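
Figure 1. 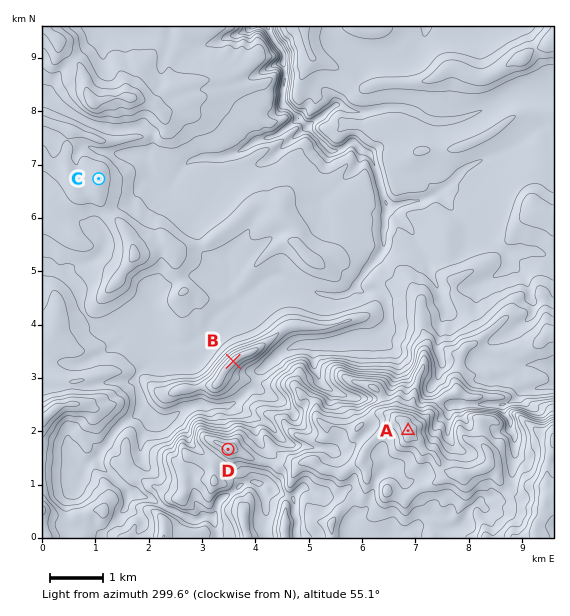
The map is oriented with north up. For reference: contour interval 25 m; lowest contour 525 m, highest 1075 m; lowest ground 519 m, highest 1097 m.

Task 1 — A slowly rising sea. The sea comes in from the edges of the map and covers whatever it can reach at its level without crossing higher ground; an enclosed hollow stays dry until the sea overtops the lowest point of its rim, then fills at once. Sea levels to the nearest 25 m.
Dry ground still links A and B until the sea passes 725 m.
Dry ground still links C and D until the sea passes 675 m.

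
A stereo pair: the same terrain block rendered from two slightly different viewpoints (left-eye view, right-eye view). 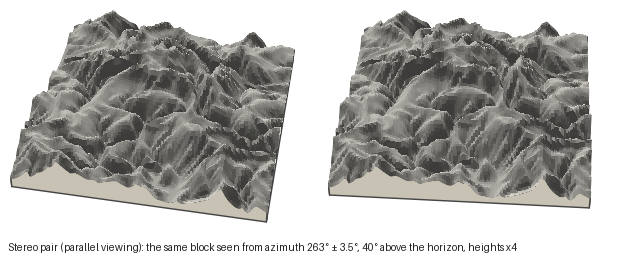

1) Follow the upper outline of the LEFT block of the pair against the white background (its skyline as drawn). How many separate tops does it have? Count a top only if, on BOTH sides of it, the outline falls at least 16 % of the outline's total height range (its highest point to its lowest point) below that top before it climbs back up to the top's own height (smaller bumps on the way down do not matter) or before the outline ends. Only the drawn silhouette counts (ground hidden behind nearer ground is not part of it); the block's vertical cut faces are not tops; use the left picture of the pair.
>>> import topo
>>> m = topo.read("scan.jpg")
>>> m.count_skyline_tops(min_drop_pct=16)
1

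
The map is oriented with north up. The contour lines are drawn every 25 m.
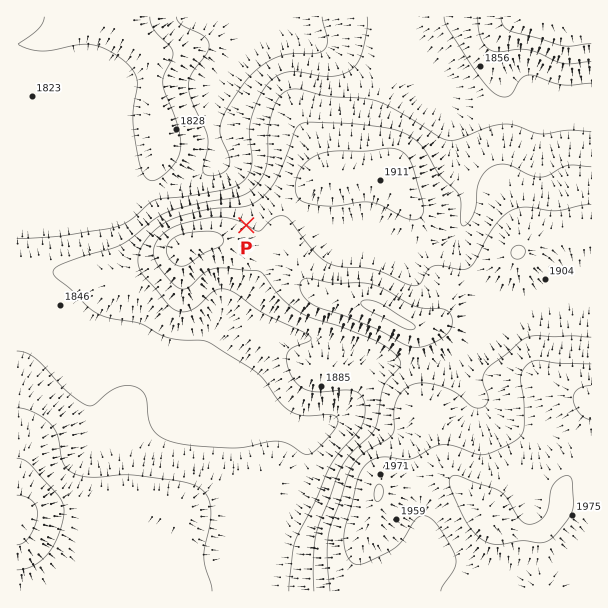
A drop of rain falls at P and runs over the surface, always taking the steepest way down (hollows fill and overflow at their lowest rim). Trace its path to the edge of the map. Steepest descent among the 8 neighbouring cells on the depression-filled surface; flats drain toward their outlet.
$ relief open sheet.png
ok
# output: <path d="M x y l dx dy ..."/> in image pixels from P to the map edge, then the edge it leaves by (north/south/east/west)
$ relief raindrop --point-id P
<path d="M246 225l2-1 0-23-3-3 0-1-24-24 0-27-8-11 0-12-1-1 0-39 34-35 2-3 0-28"/>
exit: north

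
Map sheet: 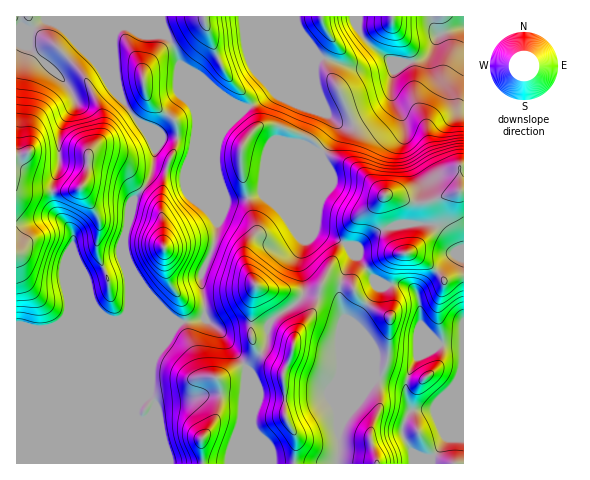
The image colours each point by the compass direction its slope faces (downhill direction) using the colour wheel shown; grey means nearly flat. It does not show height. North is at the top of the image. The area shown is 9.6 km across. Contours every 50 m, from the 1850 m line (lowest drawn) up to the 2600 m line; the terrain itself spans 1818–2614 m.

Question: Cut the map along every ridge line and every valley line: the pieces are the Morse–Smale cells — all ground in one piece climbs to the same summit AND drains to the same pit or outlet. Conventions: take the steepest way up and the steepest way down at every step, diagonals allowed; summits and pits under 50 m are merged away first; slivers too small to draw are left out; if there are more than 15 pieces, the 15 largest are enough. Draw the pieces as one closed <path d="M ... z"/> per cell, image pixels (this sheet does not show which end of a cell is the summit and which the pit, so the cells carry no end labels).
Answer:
<path d="M160 16l-144 1 1 447 122 0 1-41-4-7 0-10 14-31 6-24 23-29-6-3-18-18-21-28-11-11-35 14-2 2 1 12-14-35 0-21-16-20-5-14 0-14 7-18 1-37 6-14 8-11 2-5-11-19-36-35 1-16 17-11 27 10 43 0 5-4 8 0 22 10 13 0z"/><path d="M463 28l-24 7-8 17-6 6-21 5-5 3-6 8-3 22-8 10-32 16-9 1-7-1 3 4-1 7-16 20 2 42-5 15-2 22 18 6 15 8 9 1 18-14 14-6 16-3 26 0 13 4 12 22 8 3z"/><path d="M316 212l-16 44 0 10 4 18-1 11-6 8-25 17-5 10 0 13-3 6-17 18-2 15 0 82 91 0 3-15-1-16 4-13 3-7 31-35-18-27-18-46 0-21 5-13 8-13 0-5-6-8-32-14z"/><path d="M47 20l-17 11-1 16 36 35 11 19-2 5-8 11-6 14-1 37-7 18 0 14 5 14 16 20 0 21 14 32-1-9 2-2 27-12 8-2 7 7-6-17 0-17 8-32 19-28 4-30-7-15-13-12-17-27-5-44 0-8 3-8-42-1z"/><path d="M320 154l-29 28-38 15-15 3-11 0-8-18 0 36-2 17-5 16-10 22 3 46 18 15 23 34 18-19 3-6 0-13 5-10 25-17 6-8 1-11-4-18 0-10 22-61 0-40z"/><path d="M225 127l-31 13-11-3-21 0-14-7 7 15-1 21-6 16-16 21-8 32 0 17 8 19 15 21 26 27 7 4 25-5-3-45 10-22 5-16 2-17 0-40-3-25 3-15z"/><path d="M204 318l-25 5-25 33-5 39 7 11-10 14-8-1 2 45 105-1 0-81 2-13-24-35z"/><path d="M295 16l-134 0 0 3 3 14 7 8 8 22 23 15 29 24 12 5 6 0 10-5 14-10 25-10 17-15 4-10-21-26z"/><path d="M314 67l-16 15-25 10-14 10-13 5-25 26-4 12-1 19 4 23 7 13 11 0 15-3 38-15 33-32 10-14 3-10-11-13-7-15z"/><path d="M130 26l-11 2-6 11 5 52 17 27 17 15 10 4 21 0 11 3 31-13 21-19-15-6-29-24-19-11-4-4-8-22-5-5-14 0z"/><path d="M409 253l-23 3-20 13 9 11 8 4 24 2 9 6 4 10 1 23 17 19 25 1 1-68-8-1-11 5-14-15z"/><path d="M365 268l-12 15 3 10 11 11 23 14-2 39-9 21 26 9 4-15 8-15 21-13-17-19-1-23-4-10-9-6-24-2-8-4z"/><path d="M320 57l-5 9 0 12 4 20 7 15 7 7 8 3 13-2 28-15 8-10 4-25 9-8-20-4-16 8-16 0z"/><path d="M431 224l-26 0-16 3-14 6-18 14-9-1 19 22 19-12 23-3 22 13 14 15 11-5 7 0 1-21-8-5-12-22z"/><path d="M462 344l-23 0-22 13-11 27 0 9 6 17 25-1 12-6 15 0 0-57z"/>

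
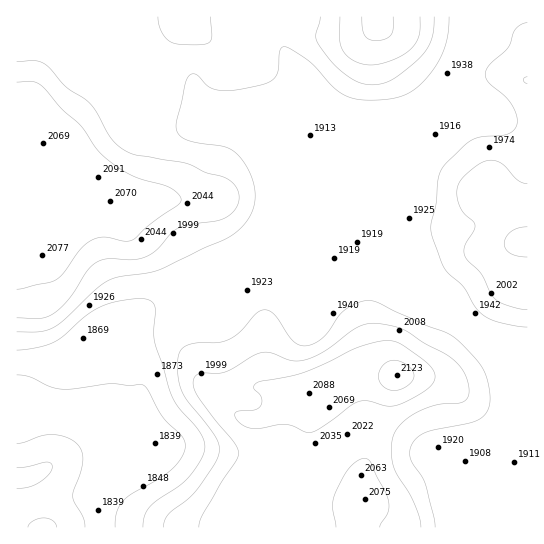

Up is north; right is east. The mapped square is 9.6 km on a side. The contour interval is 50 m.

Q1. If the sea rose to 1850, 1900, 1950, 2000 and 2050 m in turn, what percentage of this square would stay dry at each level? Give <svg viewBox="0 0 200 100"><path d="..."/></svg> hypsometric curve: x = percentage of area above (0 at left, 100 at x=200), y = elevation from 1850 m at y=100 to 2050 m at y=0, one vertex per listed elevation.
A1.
<svg viewBox="0 0 200 100"><path d="M189 100l-13-25-69-25-44-25-37-25"/></svg>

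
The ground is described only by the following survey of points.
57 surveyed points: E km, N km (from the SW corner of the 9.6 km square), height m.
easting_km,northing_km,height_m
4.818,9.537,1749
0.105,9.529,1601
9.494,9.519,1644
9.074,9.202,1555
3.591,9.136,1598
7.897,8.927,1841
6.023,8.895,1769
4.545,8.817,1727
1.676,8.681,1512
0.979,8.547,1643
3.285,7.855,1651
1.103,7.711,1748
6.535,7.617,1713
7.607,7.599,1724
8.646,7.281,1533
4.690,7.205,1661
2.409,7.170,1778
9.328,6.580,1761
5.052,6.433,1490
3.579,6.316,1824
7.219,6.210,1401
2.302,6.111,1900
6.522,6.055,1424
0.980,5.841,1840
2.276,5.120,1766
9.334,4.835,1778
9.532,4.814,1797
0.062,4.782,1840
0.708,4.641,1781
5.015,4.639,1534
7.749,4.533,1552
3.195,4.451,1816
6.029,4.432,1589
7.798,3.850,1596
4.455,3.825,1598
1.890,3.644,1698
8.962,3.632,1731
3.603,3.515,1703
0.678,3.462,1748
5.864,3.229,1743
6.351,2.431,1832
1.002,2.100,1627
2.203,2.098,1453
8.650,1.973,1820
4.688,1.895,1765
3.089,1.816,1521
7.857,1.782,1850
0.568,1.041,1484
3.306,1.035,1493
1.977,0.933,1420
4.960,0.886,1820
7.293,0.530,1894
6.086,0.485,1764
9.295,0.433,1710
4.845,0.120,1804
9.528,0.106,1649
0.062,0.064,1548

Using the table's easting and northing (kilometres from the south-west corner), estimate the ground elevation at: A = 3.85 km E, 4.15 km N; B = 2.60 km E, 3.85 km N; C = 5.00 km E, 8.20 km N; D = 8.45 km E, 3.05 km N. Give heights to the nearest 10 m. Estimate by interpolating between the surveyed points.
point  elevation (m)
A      1670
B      1790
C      1730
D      1750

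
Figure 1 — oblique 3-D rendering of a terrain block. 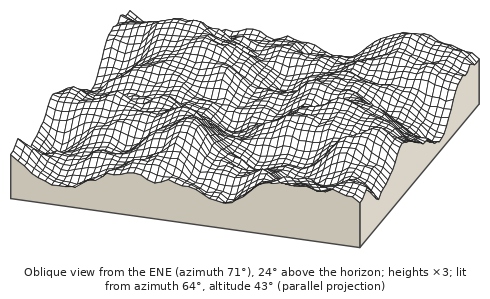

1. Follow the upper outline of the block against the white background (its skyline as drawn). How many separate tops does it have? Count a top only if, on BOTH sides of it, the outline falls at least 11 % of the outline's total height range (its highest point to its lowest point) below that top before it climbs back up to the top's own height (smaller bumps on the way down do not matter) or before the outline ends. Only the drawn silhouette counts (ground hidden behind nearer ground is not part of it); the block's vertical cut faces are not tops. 2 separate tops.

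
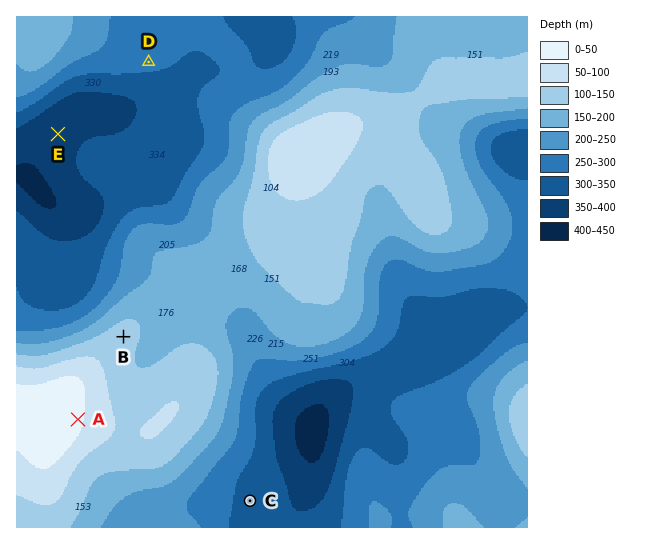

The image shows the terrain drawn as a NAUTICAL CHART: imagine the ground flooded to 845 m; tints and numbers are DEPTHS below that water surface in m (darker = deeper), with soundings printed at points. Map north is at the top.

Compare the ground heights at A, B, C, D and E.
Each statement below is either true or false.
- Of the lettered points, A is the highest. true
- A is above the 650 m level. true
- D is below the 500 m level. false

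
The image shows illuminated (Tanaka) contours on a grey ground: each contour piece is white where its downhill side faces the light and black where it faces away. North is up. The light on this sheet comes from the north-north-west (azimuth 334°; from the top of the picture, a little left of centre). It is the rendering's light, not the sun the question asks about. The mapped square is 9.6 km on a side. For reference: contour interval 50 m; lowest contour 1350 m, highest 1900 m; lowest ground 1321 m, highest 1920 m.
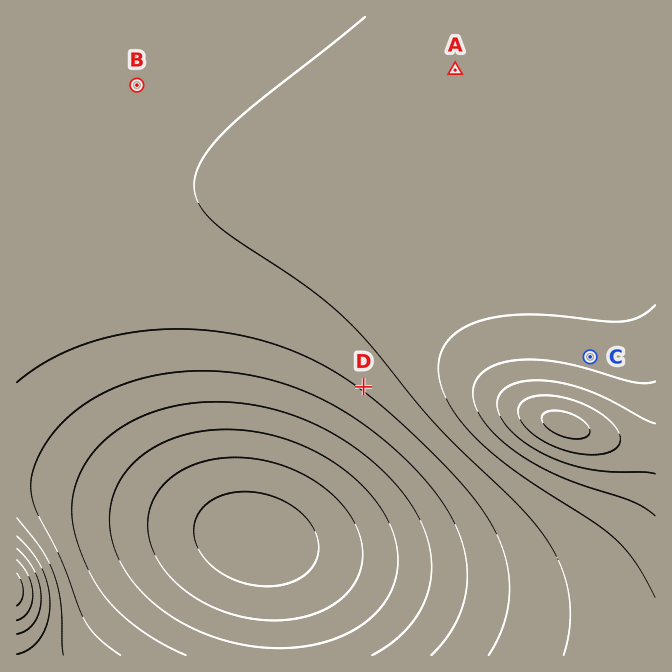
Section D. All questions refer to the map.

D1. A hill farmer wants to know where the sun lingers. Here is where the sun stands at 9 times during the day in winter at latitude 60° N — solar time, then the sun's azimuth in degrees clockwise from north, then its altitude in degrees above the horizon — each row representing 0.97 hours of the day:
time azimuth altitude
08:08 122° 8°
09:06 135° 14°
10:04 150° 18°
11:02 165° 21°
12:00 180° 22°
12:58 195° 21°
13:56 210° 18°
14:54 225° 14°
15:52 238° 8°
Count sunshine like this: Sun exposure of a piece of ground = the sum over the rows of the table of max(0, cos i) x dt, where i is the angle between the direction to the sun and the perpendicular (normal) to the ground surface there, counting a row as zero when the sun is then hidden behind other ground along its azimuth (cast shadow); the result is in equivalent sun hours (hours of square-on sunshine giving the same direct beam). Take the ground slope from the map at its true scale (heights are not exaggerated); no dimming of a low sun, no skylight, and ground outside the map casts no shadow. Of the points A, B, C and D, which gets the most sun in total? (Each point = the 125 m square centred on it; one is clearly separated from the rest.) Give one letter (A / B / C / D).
D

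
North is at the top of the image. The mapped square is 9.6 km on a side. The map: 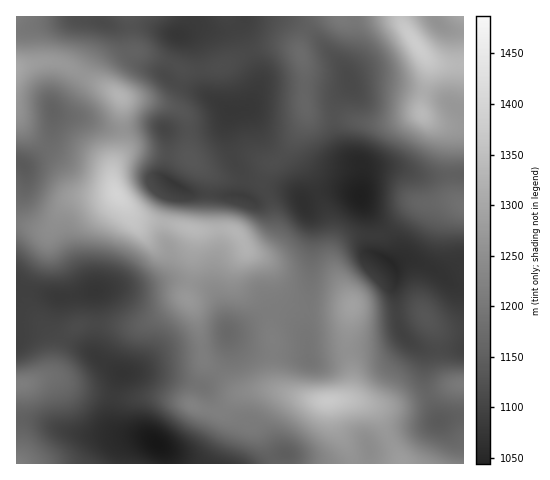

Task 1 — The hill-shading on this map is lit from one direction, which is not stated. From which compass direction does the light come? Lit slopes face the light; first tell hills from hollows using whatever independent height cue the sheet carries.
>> SW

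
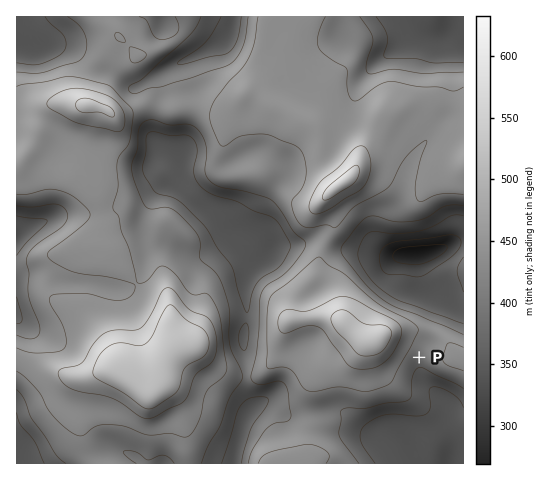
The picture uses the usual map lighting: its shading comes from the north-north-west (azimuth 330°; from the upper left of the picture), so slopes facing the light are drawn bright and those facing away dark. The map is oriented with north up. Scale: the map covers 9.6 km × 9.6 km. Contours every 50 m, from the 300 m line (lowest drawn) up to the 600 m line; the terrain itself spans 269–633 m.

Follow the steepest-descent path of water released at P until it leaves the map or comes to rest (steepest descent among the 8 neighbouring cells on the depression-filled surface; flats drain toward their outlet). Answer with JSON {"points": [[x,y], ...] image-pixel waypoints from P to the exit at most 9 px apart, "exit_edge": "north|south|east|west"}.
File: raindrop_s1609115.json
{"points": [[419, 357], [419, 367], [421, 376], [430, 385], [439, 395], [446, 404], [448, 413], [448, 423], [448, 432], [448, 441], [448, 451], [448, 460], [448, 463]], "exit_edge": "south"}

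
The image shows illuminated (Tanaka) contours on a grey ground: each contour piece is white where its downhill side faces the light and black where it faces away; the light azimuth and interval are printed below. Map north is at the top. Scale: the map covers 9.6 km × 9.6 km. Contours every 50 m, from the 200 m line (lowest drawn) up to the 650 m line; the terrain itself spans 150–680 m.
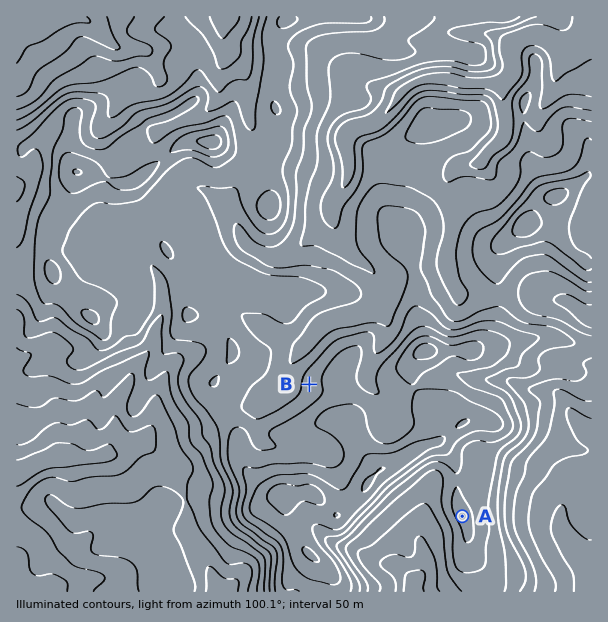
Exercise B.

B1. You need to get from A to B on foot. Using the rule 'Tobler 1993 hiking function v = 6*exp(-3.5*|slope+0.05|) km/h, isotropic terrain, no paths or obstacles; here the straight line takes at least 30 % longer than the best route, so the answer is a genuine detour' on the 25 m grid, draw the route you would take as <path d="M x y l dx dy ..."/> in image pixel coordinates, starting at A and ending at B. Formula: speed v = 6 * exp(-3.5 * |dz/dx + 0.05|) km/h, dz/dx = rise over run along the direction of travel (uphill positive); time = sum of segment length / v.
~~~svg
<path d="M462 516l-4-9 0-7-2-3 0-27-7-15 0-11-3-6-3-3-45-22-2 0-3-2-3 0-42-21-27 0-12-6"/>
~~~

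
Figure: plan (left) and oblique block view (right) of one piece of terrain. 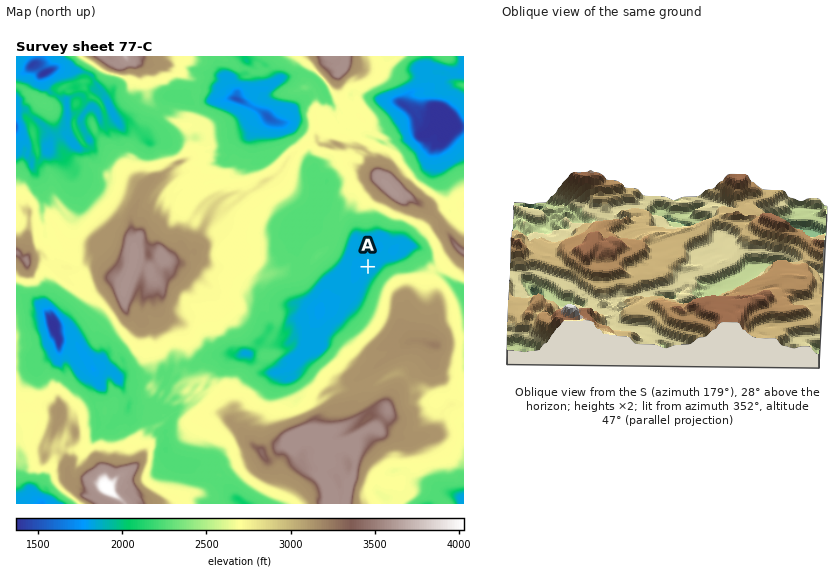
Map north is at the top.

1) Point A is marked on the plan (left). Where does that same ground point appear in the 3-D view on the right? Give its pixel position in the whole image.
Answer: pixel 756 275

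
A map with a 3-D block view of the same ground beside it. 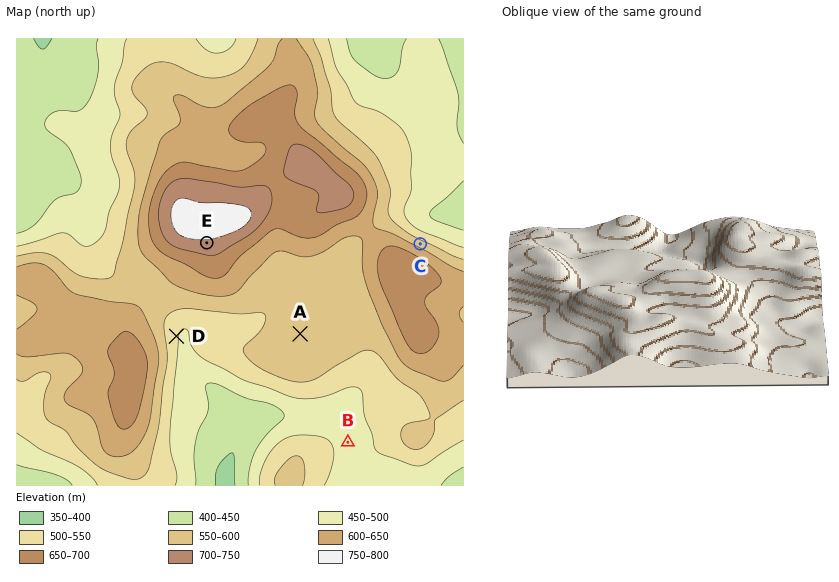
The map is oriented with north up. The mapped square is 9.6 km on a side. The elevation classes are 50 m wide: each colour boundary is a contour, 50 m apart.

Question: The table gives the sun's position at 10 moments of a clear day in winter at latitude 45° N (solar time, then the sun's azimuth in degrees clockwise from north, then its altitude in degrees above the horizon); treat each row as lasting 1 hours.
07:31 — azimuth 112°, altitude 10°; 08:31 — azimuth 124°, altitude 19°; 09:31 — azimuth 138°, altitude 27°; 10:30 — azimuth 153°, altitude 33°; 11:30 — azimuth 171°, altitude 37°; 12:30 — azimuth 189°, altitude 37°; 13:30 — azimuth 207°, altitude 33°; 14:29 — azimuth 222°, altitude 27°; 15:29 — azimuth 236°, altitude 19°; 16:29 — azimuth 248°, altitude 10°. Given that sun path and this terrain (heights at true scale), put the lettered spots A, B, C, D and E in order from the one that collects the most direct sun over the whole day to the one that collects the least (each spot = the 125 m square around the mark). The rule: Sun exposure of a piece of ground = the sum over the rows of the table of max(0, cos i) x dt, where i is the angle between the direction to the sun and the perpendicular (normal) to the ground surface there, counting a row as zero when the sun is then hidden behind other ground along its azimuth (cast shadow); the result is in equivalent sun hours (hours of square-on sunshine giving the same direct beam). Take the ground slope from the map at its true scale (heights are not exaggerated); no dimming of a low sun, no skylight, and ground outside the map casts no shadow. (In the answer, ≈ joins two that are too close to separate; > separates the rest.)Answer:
E > D ≈ B ≈ A > C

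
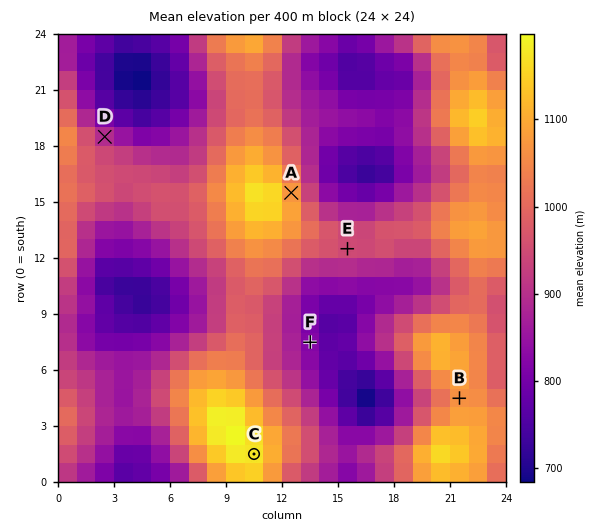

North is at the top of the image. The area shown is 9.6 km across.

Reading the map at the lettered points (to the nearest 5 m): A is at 1080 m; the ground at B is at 1065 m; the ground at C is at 1180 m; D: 895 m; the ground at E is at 950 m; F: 820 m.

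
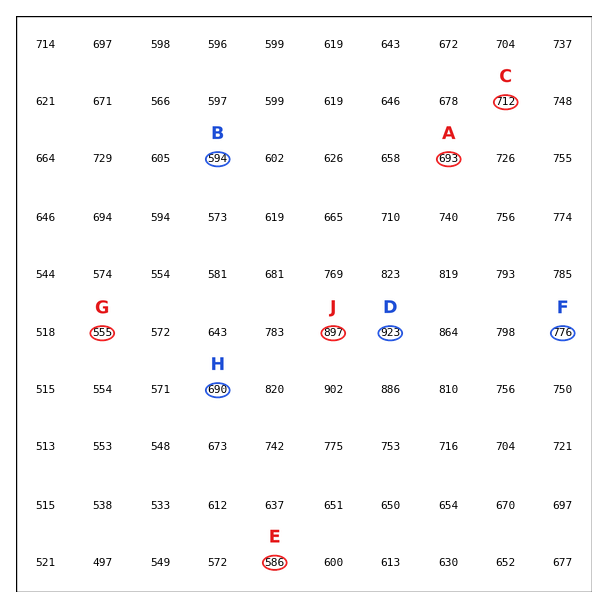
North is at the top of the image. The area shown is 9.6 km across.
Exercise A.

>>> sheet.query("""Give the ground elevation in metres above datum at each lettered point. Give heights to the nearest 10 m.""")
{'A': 690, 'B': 590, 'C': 710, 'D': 920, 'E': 590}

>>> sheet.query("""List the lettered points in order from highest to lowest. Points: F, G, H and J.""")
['J', 'F', 'H', 'G']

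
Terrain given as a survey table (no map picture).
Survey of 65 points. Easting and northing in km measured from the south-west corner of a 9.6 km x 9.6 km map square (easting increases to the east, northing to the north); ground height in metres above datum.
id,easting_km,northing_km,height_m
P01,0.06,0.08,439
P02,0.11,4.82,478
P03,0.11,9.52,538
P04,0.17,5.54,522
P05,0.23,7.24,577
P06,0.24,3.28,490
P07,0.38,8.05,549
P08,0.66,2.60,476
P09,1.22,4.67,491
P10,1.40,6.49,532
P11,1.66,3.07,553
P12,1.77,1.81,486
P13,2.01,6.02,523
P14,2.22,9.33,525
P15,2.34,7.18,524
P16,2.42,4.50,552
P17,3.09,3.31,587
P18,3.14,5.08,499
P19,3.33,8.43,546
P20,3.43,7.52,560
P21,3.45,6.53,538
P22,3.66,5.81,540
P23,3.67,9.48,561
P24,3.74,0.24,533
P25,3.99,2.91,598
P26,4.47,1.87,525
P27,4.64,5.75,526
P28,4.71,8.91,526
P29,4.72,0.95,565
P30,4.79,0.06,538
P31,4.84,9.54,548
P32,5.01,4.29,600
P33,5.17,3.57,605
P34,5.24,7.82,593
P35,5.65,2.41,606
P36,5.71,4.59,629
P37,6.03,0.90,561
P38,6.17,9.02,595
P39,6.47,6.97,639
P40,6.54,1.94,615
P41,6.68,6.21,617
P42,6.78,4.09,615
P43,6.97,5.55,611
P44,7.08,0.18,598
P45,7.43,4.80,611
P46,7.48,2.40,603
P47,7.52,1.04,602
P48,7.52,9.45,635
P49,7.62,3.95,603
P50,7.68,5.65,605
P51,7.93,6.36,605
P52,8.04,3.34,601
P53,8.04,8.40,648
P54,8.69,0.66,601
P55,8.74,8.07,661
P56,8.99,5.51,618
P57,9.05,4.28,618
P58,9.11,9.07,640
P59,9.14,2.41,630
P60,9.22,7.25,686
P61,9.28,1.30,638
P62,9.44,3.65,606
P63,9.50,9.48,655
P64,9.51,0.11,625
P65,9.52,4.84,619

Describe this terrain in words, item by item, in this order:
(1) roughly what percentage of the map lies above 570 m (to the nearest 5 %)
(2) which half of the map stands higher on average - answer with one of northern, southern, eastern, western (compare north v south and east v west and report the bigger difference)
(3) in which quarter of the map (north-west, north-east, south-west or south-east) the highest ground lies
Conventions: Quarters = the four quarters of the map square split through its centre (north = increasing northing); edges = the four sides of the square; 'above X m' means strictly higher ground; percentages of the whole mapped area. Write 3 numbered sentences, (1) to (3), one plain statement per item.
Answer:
(1) About 50 % of the map lies above 570 m.
(2) The eastern half stands higher on average than the western half.
(3) Look to the north-east quarter for the highest ground.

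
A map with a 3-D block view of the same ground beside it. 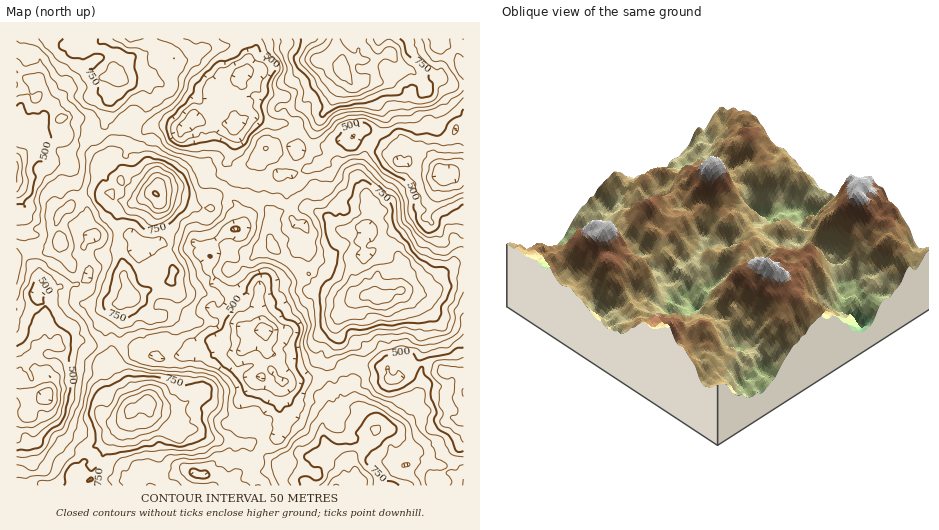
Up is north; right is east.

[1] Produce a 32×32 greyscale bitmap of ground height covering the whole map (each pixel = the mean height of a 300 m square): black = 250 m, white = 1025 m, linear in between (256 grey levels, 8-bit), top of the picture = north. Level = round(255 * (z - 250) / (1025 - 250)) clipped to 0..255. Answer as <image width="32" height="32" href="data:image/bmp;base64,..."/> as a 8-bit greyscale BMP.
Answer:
<image width="32" height="32" href="data:image/bmp;base64,Qk02CAAAAAAAADYEAAAoAAAAIAAAACAAAAABAAgAAAAAAAAEAAATCwAAEwsAAAABAAAAAAAAAAAAAAEBAQACAgIAAwMDAAQEBAAFBQUABgYGAAcHBwAICAgACQkJAAoKCgALCwsADAwMAA0NDQAODg4ADw8PABAQEAAREREAEhISABMTEwAUFBQAFRUVABYWFgAXFxcAGBgYABkZGQAaGhoAGxsbABwcHAAdHR0AHh4eAB8fHwAgICAAISEhACIiIgAjIyMAJCQkACUlJQAmJiYAJycnACgoKAApKSkAKioqACsrKwAsLCwALS0tAC4uLgAvLy8AMDAwADExMQAyMjIAMzMzADQ0NAA1NTUANjY2ADc3NwA4ODgAOTk5ADo6OgA7OzsAPDw8AD09PQA+Pj4APz8/AEBAQABBQUEAQkJCAENDQwBEREQARUVFAEZGRgBHR0cASEhIAElJSQBKSkoAS0tLAExMTABNTU0ATk5OAE9PTwBQUFAAUVFRAFJSUgBTU1MAVFRUAFVVVQBWVlYAV1dXAFhYWABZWVkAWlpaAFtbWwBcXFwAXV1dAF5eXgBfX18AYGBgAGFhYQBiYmIAY2NjAGRkZABlZWUAZmZmAGdnZwBoaGgAaWlpAGpqagBra2sAbGxsAG1tbQBubm4Ab29vAHBwcABxcXEAcnJyAHNzcwB0dHQAdXV1AHZ2dgB3d3cAeHh4AHl5eQB6enoAe3t7AHx8fAB9fX0Afn5+AH9/fwCAgIAAgYGBAIKCggCDg4MAhISEAIWFhQCGhoYAh4eHAIiIiACJiYkAioqKAIuLiwCMjIwAjY2NAI6OjgCPj48AkJCQAJGRkQCSkpIAk5OTAJSUlACVlZUAlpaWAJeXlwCYmJgAmZmZAJqamgCbm5sAnJycAJ2dnQCenp4An5+fAKCgoAChoaEAoqKiAKOjowCkpKQApaWlAKampgCnp6cAqKioAKmpqQCqqqoAq6urAKysrACtra0Arq6uAK+vrwCwsLAAsbGxALKysgCzs7MAtLS0ALW1tQC2trYAt7e3ALi4uAC5ubkAurq6ALu7uwC8vLwAvb29AL6+vgC/v78AwMDAAMHBwQDCwsIAw8PDAMTExADFxcUAxsbGAMfHxwDIyMgAycnJAMrKygDLy8sAzMzMAM3NzQDOzs4Az8/PANDQ0ADR0dEA0tLSANPT0wDU1NQA1dXVANbW1gDX19cA2NjYANnZ2QDa2toA29vbANzc3ADd3d0A3t7eAN/f3wDg4OAA4eHhAOLi4gDj4+MA5OTkAOXl5QDm5uYA5+fnAOjo6ADp6ekA6urqAOvr6wDs7OwA7e3tAO7u7gDv7+8A8PDwAPHx8QDy8vIA8/PzAPT09AD19fUA9vb2APf39wD4+PgA+fn5APr6+gD7+/sA/Pz8AP39/QD+/v4A////AIWKkqOsppiFfX55b11ZXVtmbYGUpafCy820oZWKcHB6cXGCmKWjnYyBfn1rYF5jZmdxh5Cdp7PBuqCRhoV5c3FVW3WGmaGqqJ+WkpGQhnZycW90hpyprrKupJaPinppV0JGYnmMoLvIx7u0vLGiiHhybl5qhJmfnKaxppiBbV1GJyxAYoenxNve28i8tp96bWxrX1pvjIyUorCqk3ZeQjIdGyFOfKy62unq1L2woIlqZmFVVWV9h4+Zmol1bmFAMBsSEUJwnqzC1eHJtLCrkGhSS0JGXnWAg4Z0YGNpWDwrKichQmqMmqixtq2hnZ2CX0A0MzdTaHJ1dF5ERVZSOC00MDJIaYOOjod7dnR0bFxJQTg1Q15zdmxuWkZGTkgyM0Q8QkljdomAbmVlY11ZTDsxMTRFaIOJgnptW1RZXlZMVUNASV9ygH91b2tuY1VLPSsjLkNtlaWhjYJ5dX+CeWZeTE1XZYGNmJCOiYB5als8LCIyR2eZvLu0q6Whn5+ae2RTVGZ5jqOwqZuVinxnX0w/Oktfe5vCz9HO0ca+tKGBZk5abH6Kp7q7o5aYiXBkWEo/VW2Nn73U4+3s4M/Bro5yU15rdXyctK2goaCEbGNnV0Rbc5CcrsTV39zdzb6wlXxkcIB9d5GtoZmdoH1ia3ZvY2uDj5Oft8DKzNDCrqWYgHiHjnx/j5+PkZiOa1hhcX2Hj4h9h56ztLa8xqePho50eI6WeXKGmIqQlIxpYmJkbYqVgniHp7OztLiuiG9seGZyjYt5eI6Zm62nl358a1hfgY15coqttrOys5RoSl1nWWuNlYaIoa27ytKulpKFbGt9iXyClaOmtLmxg1NBTFdLaYSMj5uxt8/o7MKgj4l3eXt6doCDj6GzuqJ7TzUvPTZbd32Bm6y0wOToxZqBfXJvbGlpcXh6kaiffmREIxIZNVRgbHaXoqyuxsqri3tuZ25xZWJkZGqDk3pVPjkeBQ44Tllpd5OfmZmil4J0cGdfbn56ZmJjYGVsXT4xNS0mJkhJVV5ygYuMiIJxTk1UVEdYeXllZGtaTFBYRzw/QUNCSUVUXG9+g316cF01MDs7LT1dY2hyhW1SS1lfU1hZVEROT1djboGOg356ZkovNjwxNU1ocIGclXt0f4B2cWdjVFphXmuGmqieioyEbEo/PTk9Tmp2kaC3t6+lmZaXlXxpZ11peImgsLOimJODW0E5NTRDaICWsczb28m4q6apk4NnZHeIl6i5uaebkIhuVT4yLDxaiqbH3+vZ0Ly4sqKUd3Z1iZ2loa2wpJONjn5vWU08SWWTvNvi5tjPxrqiiX5ygYicp66rpJiNjIiBd3VpXlZbd4+sw9jV0L6+rZR4b3s="/>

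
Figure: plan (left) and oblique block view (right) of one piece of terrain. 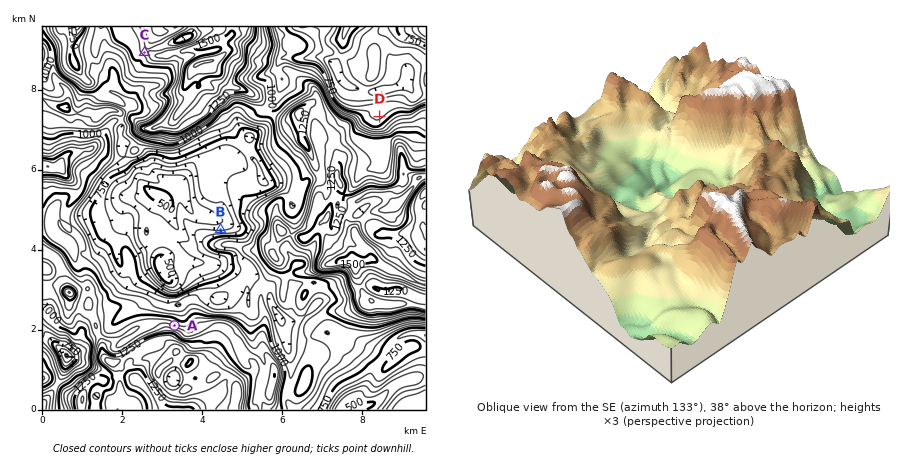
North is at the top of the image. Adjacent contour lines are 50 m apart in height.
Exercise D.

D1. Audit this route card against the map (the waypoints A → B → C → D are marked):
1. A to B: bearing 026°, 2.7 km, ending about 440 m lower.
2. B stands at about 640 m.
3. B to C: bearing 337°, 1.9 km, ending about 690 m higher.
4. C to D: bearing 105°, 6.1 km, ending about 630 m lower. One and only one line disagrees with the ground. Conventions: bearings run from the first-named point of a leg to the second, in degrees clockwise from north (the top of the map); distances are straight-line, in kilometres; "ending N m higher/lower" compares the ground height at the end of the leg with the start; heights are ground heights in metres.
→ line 3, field distance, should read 4.8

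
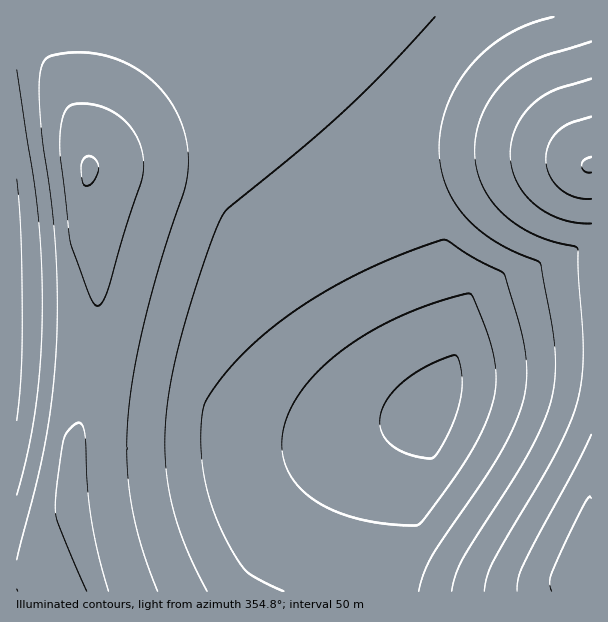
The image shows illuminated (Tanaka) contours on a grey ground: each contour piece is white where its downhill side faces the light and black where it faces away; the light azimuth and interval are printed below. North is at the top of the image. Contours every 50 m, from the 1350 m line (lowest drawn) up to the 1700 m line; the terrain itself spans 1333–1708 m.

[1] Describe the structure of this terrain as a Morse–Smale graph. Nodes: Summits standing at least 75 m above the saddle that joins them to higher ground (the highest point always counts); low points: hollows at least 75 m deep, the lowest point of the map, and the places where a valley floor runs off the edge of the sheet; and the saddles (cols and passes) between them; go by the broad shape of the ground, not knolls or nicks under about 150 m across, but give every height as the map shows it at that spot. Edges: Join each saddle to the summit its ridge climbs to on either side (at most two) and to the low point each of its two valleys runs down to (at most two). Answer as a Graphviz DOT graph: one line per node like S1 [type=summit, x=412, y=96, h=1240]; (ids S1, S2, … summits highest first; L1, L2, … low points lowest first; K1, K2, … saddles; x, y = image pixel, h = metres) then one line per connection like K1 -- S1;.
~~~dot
graph terrain {
  S1 [type=summit, x=590, y=167, h=1708];
  S2 [type=summit, x=572, y=576, h=1680];
  S3 [type=summit, x=87, y=168, h=1658];
  L1 [type=low, x=443, y=407, h=1333];
  L2 [type=low, x=17, y=347, h=1440];
  K1 [type=saddle, x=591, y=345, h=1564];
  K2 [type=saddle, x=39, y=32, h=1528];
  K3 [type=saddle, x=464, y=56, h=1495];
  K1 -- S1;
  K1 -- S2;
  K1 -- L1;
  K2 -- S3;
  K2 -- L1;
  K2 -- L2;
  K3 -- S1;
  K3 -- S3;
  K3 -- L1;
}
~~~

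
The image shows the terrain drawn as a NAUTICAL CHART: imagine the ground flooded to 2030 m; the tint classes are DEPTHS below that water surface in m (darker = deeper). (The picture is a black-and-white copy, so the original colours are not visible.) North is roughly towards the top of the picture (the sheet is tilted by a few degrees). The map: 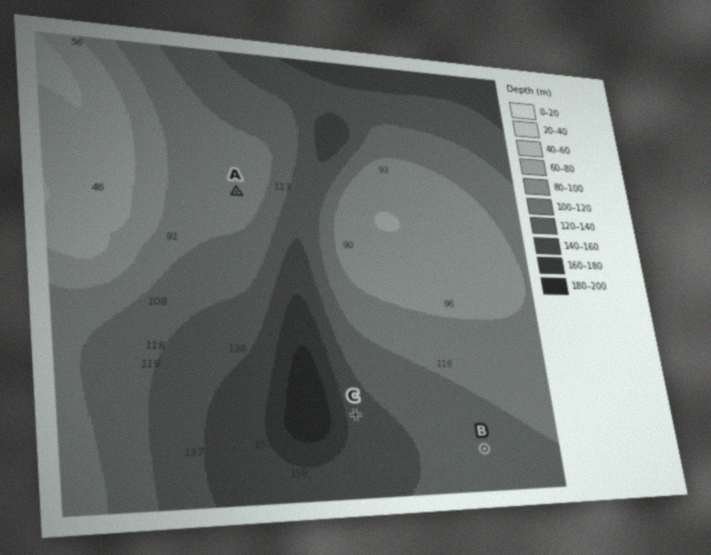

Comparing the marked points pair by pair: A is above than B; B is above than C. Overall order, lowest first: C B A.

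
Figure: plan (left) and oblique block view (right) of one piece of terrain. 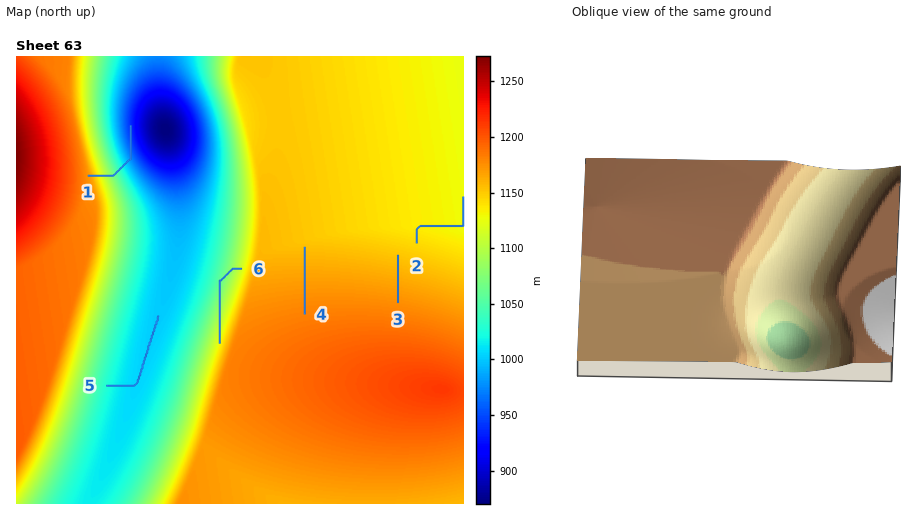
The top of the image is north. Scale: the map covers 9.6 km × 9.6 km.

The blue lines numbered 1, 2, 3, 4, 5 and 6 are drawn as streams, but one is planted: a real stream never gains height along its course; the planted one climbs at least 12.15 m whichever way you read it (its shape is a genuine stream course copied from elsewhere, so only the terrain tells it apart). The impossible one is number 6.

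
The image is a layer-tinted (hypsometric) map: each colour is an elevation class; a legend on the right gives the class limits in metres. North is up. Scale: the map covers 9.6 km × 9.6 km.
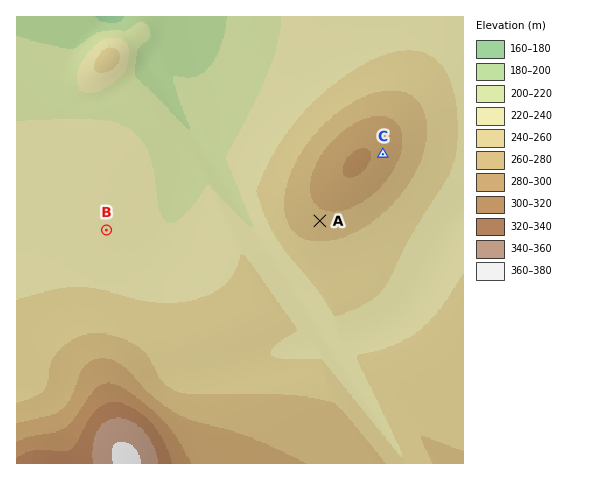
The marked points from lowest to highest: B A C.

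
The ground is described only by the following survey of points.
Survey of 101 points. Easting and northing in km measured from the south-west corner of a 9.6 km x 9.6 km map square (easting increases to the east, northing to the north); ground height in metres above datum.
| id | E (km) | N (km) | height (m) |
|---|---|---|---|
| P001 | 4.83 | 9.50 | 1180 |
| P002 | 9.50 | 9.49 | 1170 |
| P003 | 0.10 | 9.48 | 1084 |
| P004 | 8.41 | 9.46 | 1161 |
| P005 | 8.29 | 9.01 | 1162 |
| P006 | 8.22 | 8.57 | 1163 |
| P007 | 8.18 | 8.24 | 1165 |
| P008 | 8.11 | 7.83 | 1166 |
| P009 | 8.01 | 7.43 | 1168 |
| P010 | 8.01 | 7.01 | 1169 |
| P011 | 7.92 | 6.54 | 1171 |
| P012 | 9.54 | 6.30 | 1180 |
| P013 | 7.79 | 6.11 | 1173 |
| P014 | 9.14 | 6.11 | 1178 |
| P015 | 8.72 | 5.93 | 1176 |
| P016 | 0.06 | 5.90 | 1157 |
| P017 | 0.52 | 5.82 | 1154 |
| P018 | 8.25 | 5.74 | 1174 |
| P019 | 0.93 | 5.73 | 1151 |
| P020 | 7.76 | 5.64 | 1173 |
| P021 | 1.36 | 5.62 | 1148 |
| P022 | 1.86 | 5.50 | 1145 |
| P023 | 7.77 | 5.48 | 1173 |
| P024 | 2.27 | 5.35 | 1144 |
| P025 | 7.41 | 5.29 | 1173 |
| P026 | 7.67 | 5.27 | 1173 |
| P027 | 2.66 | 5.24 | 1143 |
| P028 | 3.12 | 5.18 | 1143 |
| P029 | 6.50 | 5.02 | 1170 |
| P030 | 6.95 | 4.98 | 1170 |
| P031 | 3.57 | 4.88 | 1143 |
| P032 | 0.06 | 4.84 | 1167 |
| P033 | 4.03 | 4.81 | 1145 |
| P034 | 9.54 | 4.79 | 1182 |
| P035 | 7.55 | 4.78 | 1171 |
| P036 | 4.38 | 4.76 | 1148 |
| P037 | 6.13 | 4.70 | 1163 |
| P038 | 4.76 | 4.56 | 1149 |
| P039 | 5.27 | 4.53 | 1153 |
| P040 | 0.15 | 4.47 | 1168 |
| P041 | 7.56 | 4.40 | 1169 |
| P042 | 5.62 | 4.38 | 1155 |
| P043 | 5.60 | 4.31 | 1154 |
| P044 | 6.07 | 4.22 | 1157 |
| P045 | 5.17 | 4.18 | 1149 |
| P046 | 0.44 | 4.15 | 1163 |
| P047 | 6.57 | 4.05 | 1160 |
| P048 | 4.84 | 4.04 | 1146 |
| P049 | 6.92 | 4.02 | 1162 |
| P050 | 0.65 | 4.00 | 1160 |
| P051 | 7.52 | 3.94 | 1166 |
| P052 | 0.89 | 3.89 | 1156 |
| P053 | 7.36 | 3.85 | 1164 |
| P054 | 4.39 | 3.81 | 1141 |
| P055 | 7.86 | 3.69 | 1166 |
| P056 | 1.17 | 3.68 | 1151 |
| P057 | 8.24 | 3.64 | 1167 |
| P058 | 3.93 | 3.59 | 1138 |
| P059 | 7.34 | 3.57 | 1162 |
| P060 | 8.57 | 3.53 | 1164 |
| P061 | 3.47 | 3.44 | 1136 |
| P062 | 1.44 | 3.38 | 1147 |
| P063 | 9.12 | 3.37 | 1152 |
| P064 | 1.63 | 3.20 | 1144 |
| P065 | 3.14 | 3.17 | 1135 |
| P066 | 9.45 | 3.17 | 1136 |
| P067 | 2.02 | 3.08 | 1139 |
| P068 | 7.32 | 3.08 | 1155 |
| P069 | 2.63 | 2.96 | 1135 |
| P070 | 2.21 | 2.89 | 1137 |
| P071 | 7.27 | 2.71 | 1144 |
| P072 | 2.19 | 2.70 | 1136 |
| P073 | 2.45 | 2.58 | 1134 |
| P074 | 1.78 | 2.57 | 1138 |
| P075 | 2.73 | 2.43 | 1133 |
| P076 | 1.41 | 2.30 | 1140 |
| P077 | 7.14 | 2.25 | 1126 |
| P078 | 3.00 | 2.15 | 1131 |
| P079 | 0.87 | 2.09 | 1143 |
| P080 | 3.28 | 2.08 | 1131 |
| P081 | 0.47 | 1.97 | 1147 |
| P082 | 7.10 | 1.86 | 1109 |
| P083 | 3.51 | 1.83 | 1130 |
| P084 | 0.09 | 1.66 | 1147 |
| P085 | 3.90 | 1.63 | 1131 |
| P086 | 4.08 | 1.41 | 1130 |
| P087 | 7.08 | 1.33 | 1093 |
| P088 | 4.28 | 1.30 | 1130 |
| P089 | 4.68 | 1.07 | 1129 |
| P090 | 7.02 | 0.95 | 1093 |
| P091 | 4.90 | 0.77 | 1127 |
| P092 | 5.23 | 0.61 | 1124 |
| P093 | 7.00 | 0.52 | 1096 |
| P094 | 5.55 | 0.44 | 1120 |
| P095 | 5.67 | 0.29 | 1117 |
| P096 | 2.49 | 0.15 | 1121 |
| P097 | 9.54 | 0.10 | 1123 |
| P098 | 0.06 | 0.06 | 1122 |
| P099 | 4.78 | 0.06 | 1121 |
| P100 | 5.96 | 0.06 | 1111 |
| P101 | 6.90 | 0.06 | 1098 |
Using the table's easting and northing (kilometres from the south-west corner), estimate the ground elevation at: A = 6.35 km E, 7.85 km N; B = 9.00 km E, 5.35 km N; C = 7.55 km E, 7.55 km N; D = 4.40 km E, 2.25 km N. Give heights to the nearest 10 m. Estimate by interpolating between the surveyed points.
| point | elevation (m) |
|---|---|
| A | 1170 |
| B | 1180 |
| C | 1170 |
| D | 1130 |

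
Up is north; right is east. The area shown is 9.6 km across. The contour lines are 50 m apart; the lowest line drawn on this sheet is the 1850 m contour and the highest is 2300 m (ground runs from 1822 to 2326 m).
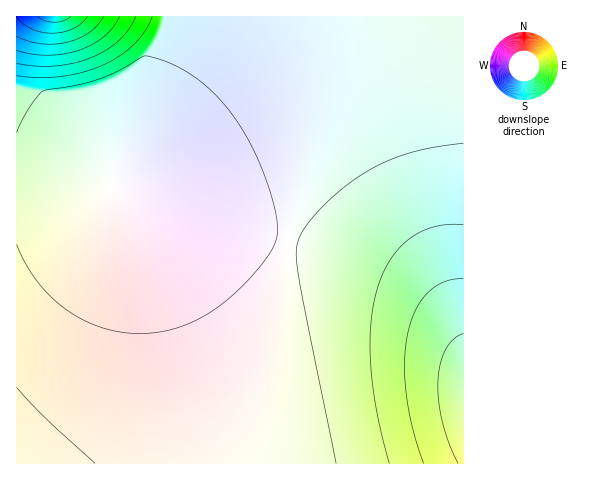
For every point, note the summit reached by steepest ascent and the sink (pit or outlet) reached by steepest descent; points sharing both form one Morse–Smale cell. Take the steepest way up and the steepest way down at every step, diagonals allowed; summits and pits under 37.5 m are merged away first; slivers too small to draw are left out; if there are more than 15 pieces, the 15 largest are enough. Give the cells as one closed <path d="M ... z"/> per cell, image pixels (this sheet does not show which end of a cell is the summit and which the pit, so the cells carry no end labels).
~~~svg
<path d="M113 184l-97 4 1 276 187 0 24-29 21-42 18-60 20-92-108-28-53-20z"/><path d="M337 16l-320 0-1 171 39 1 58-4 13 9 53 20 108 28 44-161 6-33z"/><path d="M291 241l-4 1-20 91-18 60-21 42-23 28 258 1 1-117-14-24-19-21-31-22-37-18z"/><path d="M463 16l-125 1-1 30-6 33-43 156 0 5 75 21 43 21 32 26 12 14 13 23z"/>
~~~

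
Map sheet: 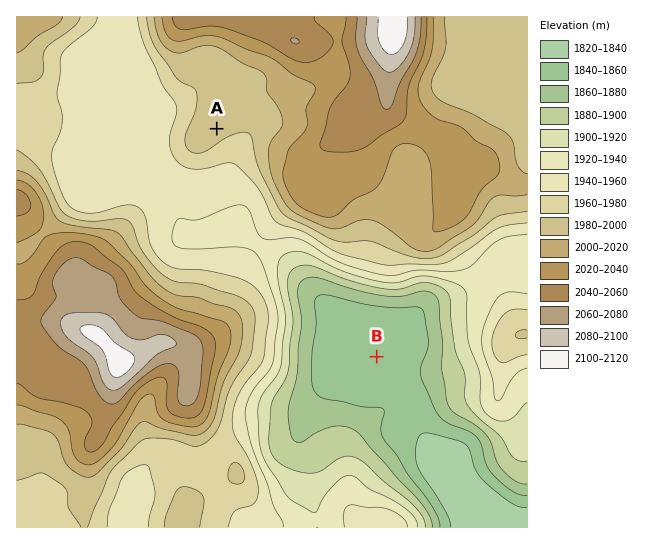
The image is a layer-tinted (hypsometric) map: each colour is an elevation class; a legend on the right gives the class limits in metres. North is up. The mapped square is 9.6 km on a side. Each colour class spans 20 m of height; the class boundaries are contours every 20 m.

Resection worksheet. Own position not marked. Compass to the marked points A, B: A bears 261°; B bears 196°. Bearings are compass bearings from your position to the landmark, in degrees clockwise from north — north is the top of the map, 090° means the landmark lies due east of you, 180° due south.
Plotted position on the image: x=453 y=91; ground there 1990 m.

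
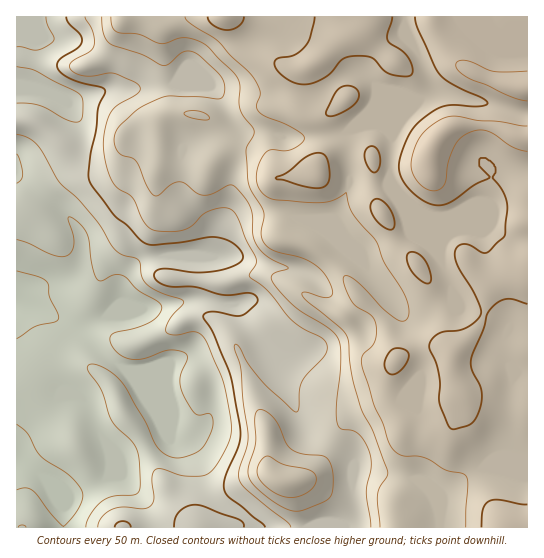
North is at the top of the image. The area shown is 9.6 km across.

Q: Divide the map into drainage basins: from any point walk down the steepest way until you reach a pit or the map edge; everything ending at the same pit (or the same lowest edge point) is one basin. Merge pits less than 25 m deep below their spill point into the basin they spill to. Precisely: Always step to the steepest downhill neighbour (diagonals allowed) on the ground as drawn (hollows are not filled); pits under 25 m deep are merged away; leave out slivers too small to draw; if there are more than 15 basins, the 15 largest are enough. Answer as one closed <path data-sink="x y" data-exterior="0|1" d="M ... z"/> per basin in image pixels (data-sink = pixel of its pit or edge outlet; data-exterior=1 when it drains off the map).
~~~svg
<path data-sink="17 303" data-exterior="1" d="M527 16l-345 0-15 7-4 7 1 35 5 26 0 15 3 7-15 7-15 3-15 8-4 6 0 8-3 5-5 3-13 4-19-1-10-5-34-26-14-5-9 1 0 258 23 2 12 18 14 16 6 10 5 21 25 35 21 47 406-1z"/><path data-sink="17 91" data-exterior="1" d="M181 16l-164 0-1 103 14 2 9 4 34 26 10 5 19 1 13-4 5-3 3-5 0-8 4-6 15-8 15-3 15-7-3-7 0-15-5-26-1-35 4-7z"/><path data-sink="17 462" data-exterior="1" d="M31 380l-15 1 0 146 105 1-20-47-26-38-7-24-21-25-6-11z"/>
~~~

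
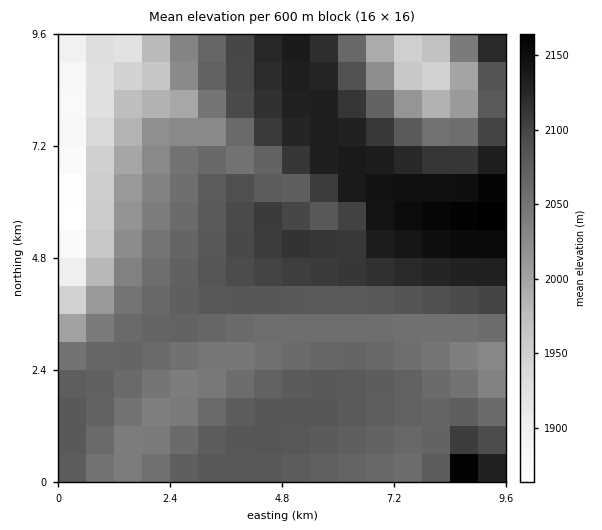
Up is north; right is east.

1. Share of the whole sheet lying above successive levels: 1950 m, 93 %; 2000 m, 87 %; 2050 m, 71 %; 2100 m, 23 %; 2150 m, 3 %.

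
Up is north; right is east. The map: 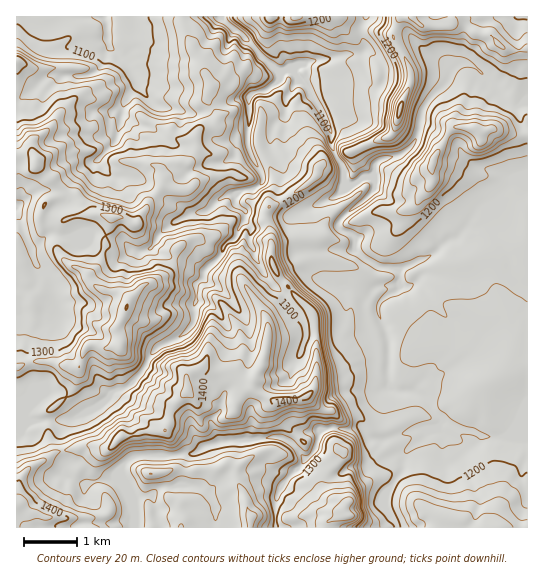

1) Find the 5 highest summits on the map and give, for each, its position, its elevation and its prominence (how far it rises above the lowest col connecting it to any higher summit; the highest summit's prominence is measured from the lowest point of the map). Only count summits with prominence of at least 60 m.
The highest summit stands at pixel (187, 391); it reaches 1427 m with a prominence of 87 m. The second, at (126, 307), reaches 1401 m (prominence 114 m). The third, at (347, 515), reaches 1392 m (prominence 93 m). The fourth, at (401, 107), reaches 1308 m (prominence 136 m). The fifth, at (474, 129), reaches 1297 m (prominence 110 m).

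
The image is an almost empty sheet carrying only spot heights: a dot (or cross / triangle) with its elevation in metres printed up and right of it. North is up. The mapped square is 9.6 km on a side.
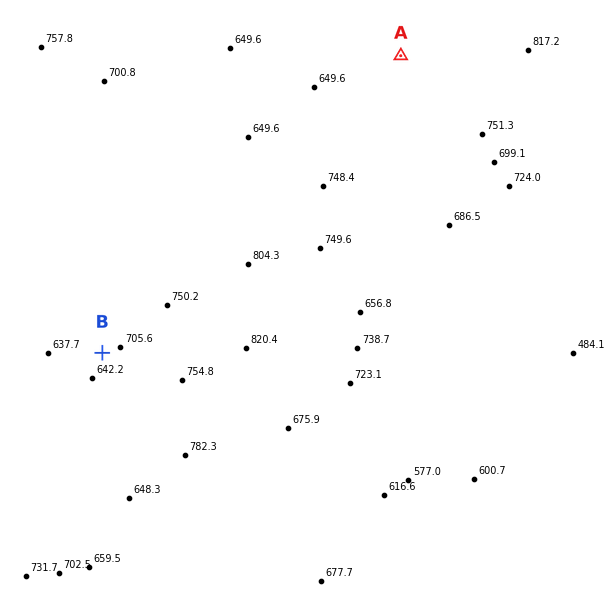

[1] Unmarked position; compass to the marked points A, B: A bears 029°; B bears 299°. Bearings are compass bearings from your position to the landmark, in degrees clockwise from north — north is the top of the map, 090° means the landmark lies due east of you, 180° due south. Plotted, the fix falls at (205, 410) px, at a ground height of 745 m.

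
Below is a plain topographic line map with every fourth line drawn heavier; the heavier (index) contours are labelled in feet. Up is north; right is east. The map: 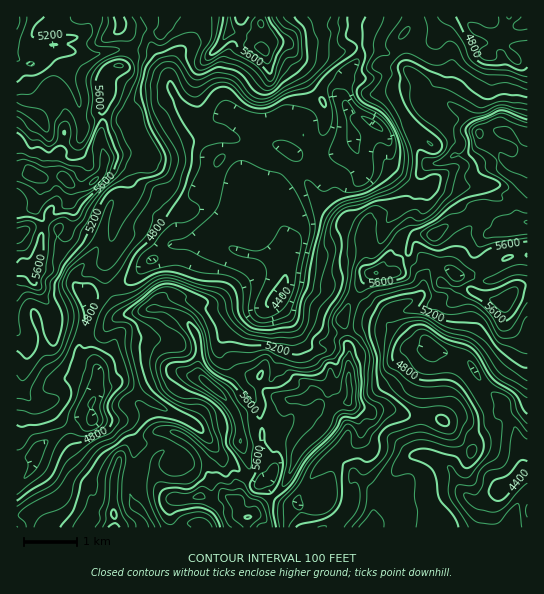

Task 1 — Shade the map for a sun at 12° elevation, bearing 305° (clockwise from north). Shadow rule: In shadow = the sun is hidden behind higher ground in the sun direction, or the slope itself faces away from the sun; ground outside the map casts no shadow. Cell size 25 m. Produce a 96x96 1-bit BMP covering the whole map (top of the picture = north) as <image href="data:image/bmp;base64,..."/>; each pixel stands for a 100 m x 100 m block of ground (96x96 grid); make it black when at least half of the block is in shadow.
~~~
<image width="96" height="96" href="data:image/bmp;base64,Qk2+BAAAAAAAAD4AAAAoAAAAYAAAAGAAAAABAAEAAAAAAIAEAAATCwAAEwsAAAIAAAAAAAAA////AAAAAAAAAAAAAA/4Q+AAAAAAAAADwA/w+eAAAAAAAAgD4APwfOAAAAMAABgD4AH4POAAAAEAABwB4AD8HmAAAAEAABwAAAB+DkAAAAAAABwAAAB/DEAAAAAAABwAABw/jAAAAcAAABwAAB4fzAAAA+AAABwAAA4f7wAAA/AAABwAAA4P/x4AB/AAABwAAAwP/58AB+AAAAwAAAwH/5+AB8AgAAgAAAwH/4+QA8BwAAAAABwD/4fwAYAwAAAAABgB/4PgAAAAAAAAABgA/z/gGAAAAAAAABAAf3/APAAAAAAAADAAPz8AOwAAAAAAADAAH/4ANwAAMAAAACAAH/4ABwAAfAAAAAAAH/gAAAAA/AAAAAAAAfgAAAAAfAAAAAAAAfgAAAAAPAAAAAAAAfwAAAAAHAAAAAAAAf4AAAAABAAAAAAAAf4AAAAABgAAAAAAAf4AAAAYAgAAAAEAAf8AAAAcAgAAAAEAAf8AAAAJ/gAAGAEAAf8AAAAB/gAAHAAAAX8AAAAB/AAAHAAAAX+AAAAB+AAAHgAAAX/AAAAA+AAAPAAAAHfAAAAA+AAAPAAAAHP4AAAA+AAAOAAAADH4AAAA+AAAMAAAA7D4AAEA+AAAAAAAA7j4AAcAeAAAAAAAA7z4AA8AHAAAAHgAA74AAA9gfAAAAPwAAZ+AAAfh/AAAAHwAAD/wAANH/gAAAAAAAD/4AAMP/gAAAAAAAH/4AAEP/gAAAAAAAD/4AAAP/AAAAAAAAB/wAAAP/AwAAAAAAAHgAAAP/B8AAAAAAABAAAAP/B/AAAAAAAAAAAAH/g/gAAAAAAAAAAAHfg/gAAAAAAAgAcAHPwfwAAAAAAABwf4HPwP4AAAAAAADwP8GH4H8AAAAAAABwB8DH8B8AAAAAAAAgABDn8P8AAAAAAAAAADjn//8AAAAAAAAAABN3//8AAAAAAAAAAAOH//8AAAAAAAAAAAGH//8AAAAAAAAAAAGD//3AAAAAAAAAAAAH//3wAAAAAAAAAAAB//z4AAAAAAAAAAAA///4AAAAAAAAAAAAf//4AAAAAAEAAAAAP5/wAAAAAAGAAAAAHwfwAAAAAADgAAAAHwdwAAAAAAAQAAAADgYAAAAAAAAAAAAAAAAAAAAAAAAAAAAAAAAAAAAAAAAAAAAMEAAAAAAAAAAAAAAcMAAAAAAAAAAAAAAIEBgAAAAGAAAAAAAAGDgAAAAHAAAAAAAAHjgAAAcHAAAAAAAAHngAAH/nAAAAAAAAHjwAAf/ngAAAAAAAHz+AAf//gAAAAAAAB/+GAP//AAAAAAAAB/8H4H//AAAAAAAAB/8H4H//AAAAAAAAAf8H4D//AAAAAAAAAf8P4D//AAAAAAAAA/8P8D//gAAAAAAAAf4H8D//wAAAAAAAAH4D4H/nwAAAAAAAAD4B4H/hwAAAAAAAAAYA4H/AQAAAAAAAMAMA4BvAAAAAAAAAAAcAYAOAAAAAAAAAAAIAAAEDAAAAAAAAAAAAAAAAgAAAAAAAAAAAAOAAAAAAAAAAAAAAMOAAAAAAAA="/>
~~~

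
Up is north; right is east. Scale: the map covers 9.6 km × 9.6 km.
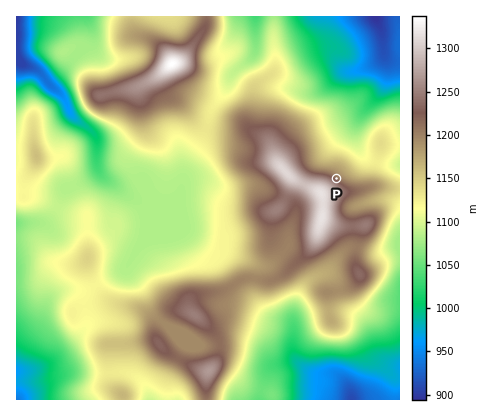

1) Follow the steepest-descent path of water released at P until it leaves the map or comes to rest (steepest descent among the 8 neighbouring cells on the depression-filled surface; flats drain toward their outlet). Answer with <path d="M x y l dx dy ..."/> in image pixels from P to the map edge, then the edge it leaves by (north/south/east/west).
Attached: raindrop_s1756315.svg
<path d="M336 178l22-22 0-34 4-8 18-20 4-8 0-4 2-2 0-22-2-6 0-12-4-12-4-12"/>
exit: north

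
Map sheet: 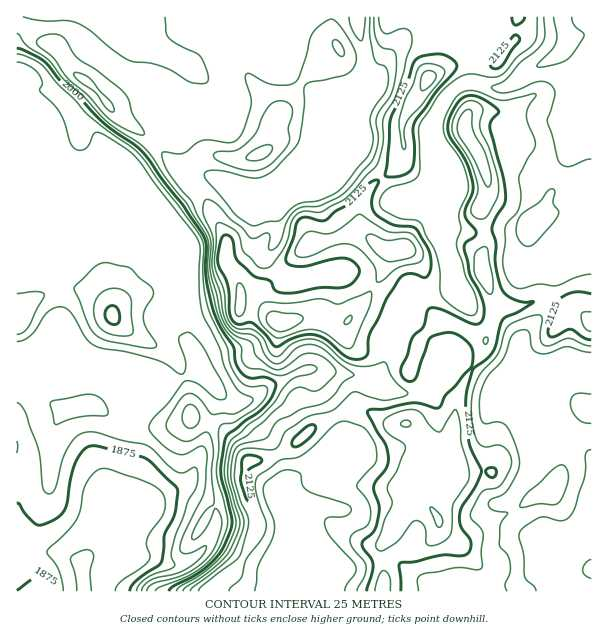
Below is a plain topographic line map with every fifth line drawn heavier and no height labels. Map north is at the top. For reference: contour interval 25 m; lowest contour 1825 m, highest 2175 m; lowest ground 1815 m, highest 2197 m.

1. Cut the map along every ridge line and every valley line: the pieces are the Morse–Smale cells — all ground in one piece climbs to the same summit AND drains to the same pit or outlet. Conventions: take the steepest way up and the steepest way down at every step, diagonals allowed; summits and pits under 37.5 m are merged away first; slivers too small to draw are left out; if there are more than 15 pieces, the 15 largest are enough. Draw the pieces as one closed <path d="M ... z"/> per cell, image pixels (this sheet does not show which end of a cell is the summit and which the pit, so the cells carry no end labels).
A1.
<path d="M467 16l-450 0-1 185 115 1 7-4 15 1 21 23 12 29 0 73 2 24 6 19 7-7 9-5 26-6 10-5 2-6 6-39 6-9 12-11 0-9-6-9 1-3 11 12 16 8 33-6 23 0 13 6 36 24 12-6 9 0 4-2 0-22-4-11-13-11-21 0-6-3-14-13-6-13 1-17 11-18 8-7 0-3-22-23 4-13-1-33 3-6 0-23 5 6 6 1 9-22 23-27 13-5 32 5 10-9z"/><path d="M95 367l-27 5-38-4-10 6-4 6 0 211 196 1 4-7 15-11 9-10 16-33 0-15-12-30 0-16 3-6 5-4 12 0 9-3 15-7 27-24 20-10-3-8-12-16-9-22-15 3-15 9-11 3-12 11-12 6-15 0-27-23-9-5-6 0-16 8-12 2-20-10-28-1z"/><path d="M150 198l-12 0-7 4-115 1 1 176 3-5 10-6 38 4 27-5 18 6 22 0 26 11 12-2 19-8 1-14-5-12-2-24 0-73-12-29-6-9z"/><path d="M557 55l-27 15-17 14-10 4-11 0-13-4-15 0-11 6-11 14-8 15-1 9 6 21 0 55 11 25 15 3 39-3 6 3 2-10 18-24 10-24 9-8 12-6 31-37-1-20-21 1-4-3z"/><path d="M362 409l-12 0-14 7 4 7 3 14-1 15-4 5-18 6-36 19-8 10 4 14 16 24 10 18 22 22 2 6-4 16 55 0 3-7 0-19-4-14 2-7 8-9 14-27 10-10 5 0 12 9 2-8 12-18-12-11-7-30-15-15-19-2z"/><path d="M473 368l-4 4-13 30-4 27 0 20 4 10-2 11-22 33 0 6 7 12 0 7-5 9-14 10-9-1-18-16-2 1-11 18 4 17-1 26 85 0 3-3 41-3 10-3 17-13 13-6 24 2-49-36-7-8-11-23-14 5-7-7-4-14 4-76 9-11 12-6 13 3-10-9-21-4z"/><path d="M267 258l-1 3 6 9 0 9-12 11-6 9-4 31-4 14-10 5-18 3-17 8-8 8-1 6 12 5 27 23 15 0 8-4 13-12 14-4 15-9 15-5 42 6 22 6 11-21 2-26 4-19 10-11-48-29-27-2-33 6-16-8z"/><path d="M231 37l-13 0-8 3-18 21-6 2 8 9 0 17-7 16-13 14 0 7 13 29 16 17 25 12 18 4 18 0 14-7 29-31 21-46 14-14-22 7-24-19-15-10-14-2-21-22z"/><path d="M569 368l-17 5-5 4-5 7 0 14 6 16 16 24-17 9-18 29-19 22 0 3 10 21 7 8 22 16 17 14 12 7-12-3-14 0-13 6-17 13-10 3-41 3-1 3 122-1 0-217z"/><path d="M336 416l-21 10-27 24-15 7-9 3-12 0-5 4-3 6 0 16 12 30 0 15-16 33-9 10-15 11-3 7 112-1 5-18-24-25-10-18-16-24-4-14 8-10 36-19 12-3 8-5 3-18z"/><path d="M440 205l-1 26 12 32 1 25-2 2-26 6 4 12 12 12 15 4 30 16 7-14 3-25 6 5 17 1 19-7 11 0 4-22 24-56 2-10-41 41-4 3-9 0-12-10-1-13-2-3-11-1-15 3-18 0-15-3-6-11z"/><path d="M471 16l-3 0-6 11-10 9-11 0-16-5-18 5-23 27-8 21-4 1-8-7 0 23-3 6 1 33-4 13 23 25 11-6 11-13 1-12-2-22 4-12 21-33 25-14 20-6z"/><path d="M458 360l-6 0-14 14-10 13-8 5-22 0-38-16-25-3-15-5-10 1 4 6 6 17 16 23 14-6 12 0 25 13 24 4 15 15 7 30 8 9 5 1 6-8 4-9-4-15 4-47 16-33z"/><path d="M591 16l-72 0-3 7 0 16-19 25-25-2 0 21 20 5 11 0 10-4 17-14 27-15 9 46 4 3 21-1z"/><path d="M438 150l-2 17-11 20-11 6-19 5-14-20-9 8-12 24 0 11 2 9 18 17 6 3 21 0 13 11 4 11 1 23 13-1 14-6-1-25-12-32z"/>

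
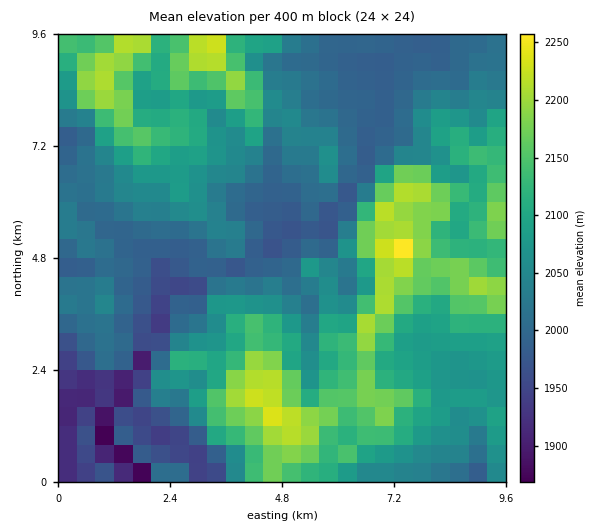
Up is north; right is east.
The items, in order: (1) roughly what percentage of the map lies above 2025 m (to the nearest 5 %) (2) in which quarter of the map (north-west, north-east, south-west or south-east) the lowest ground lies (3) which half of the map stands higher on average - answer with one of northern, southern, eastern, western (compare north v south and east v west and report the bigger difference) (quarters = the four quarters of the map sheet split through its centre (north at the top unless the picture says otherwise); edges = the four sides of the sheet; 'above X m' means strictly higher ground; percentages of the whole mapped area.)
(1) About 65 % of the map lies above 2025 m.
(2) The lowest ground is in the south-west quarter.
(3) The eastern half stands higher on average than the western half.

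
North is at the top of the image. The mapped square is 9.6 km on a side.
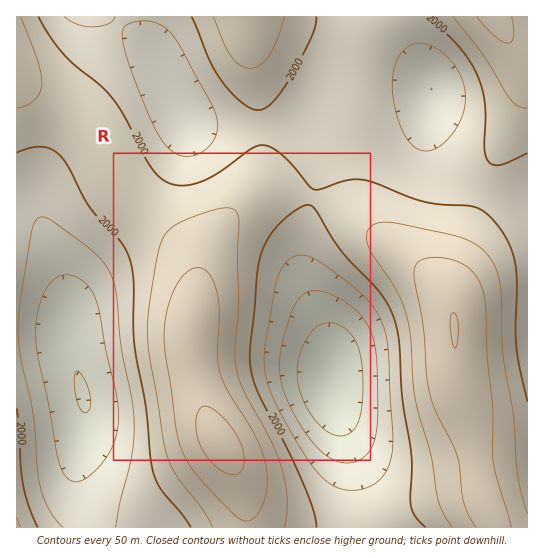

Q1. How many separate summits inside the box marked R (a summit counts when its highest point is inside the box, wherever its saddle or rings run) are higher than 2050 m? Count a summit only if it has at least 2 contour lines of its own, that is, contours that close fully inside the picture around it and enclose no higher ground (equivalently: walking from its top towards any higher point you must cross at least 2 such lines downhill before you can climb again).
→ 1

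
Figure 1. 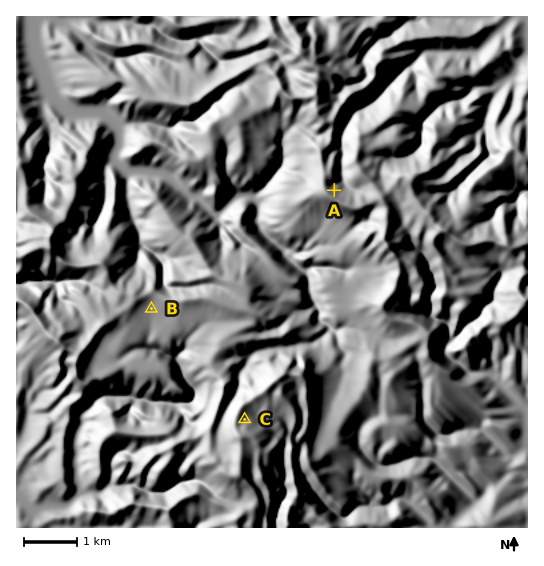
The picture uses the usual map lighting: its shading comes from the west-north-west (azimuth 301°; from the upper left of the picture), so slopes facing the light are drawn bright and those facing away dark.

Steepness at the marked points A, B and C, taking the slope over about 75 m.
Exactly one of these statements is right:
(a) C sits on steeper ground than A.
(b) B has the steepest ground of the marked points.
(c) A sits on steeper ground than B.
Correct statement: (c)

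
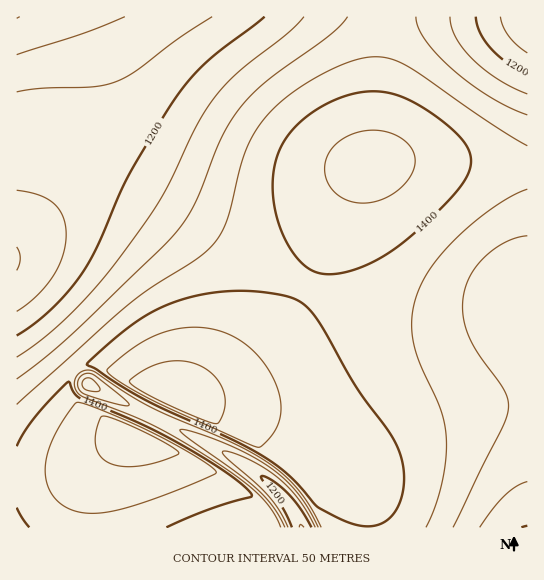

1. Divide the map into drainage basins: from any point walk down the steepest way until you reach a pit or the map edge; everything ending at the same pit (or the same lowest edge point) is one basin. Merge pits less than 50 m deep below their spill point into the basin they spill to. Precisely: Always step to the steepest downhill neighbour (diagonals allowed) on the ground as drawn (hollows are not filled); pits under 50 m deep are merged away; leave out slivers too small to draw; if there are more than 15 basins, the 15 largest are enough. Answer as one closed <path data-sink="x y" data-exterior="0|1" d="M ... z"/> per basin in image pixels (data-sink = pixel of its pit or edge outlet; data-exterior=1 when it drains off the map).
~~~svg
<path data-sink="527 527" data-exterior="1" d="M461 161l-78 0-12 2-6 4-10 12-14 26-28 69-12 24-21 32-29 30-18 15-16 10-38 17 12 3 24 2 34 8 29 10 40 22 29 21 12 13 6 16 4 31 159-1 0-360z"/><path data-sink="17 17" data-exterior="1" d="M383 16l-366 0-1 123 46 5 35 12 97 53 37 18 24 5 26-4 20-11 46-40 15-10 8-3 3-5z"/><path data-sink="17 259" data-exterior="1" d="M35 140l-19 1 1 336 32-1 25-7 16-8 39-28 0-2-43-18-14-12-4-8 0-12 4-8 10-8 19 0 72 35 9 1 35-16 34-25 29-30 21-32 12-24 28-69 14-26 9-12-2 0-15 10-29 27-24 17-17 8-22 3-20-4-20-8-118-64-35-12z"/><path data-sink="302 527" data-exterior="1" d="M166 396l-5 3-17 38-14-4-18 18-11 15-10 27-3 17 1 18 279-1-1-24-8-22-12-13-29-21-40-22-21-8-42-10-33-3z"/><path data-sink="527 17" data-exterior="1" d="M527 16l-142 0-6 53-3 70-4 23 89-1 66 6z"/><path data-sink="89 385" data-exterior="0" d="M97 364l-12 0-13 9-4 8 0 12 4 8 14 12 57 24 21-42z"/>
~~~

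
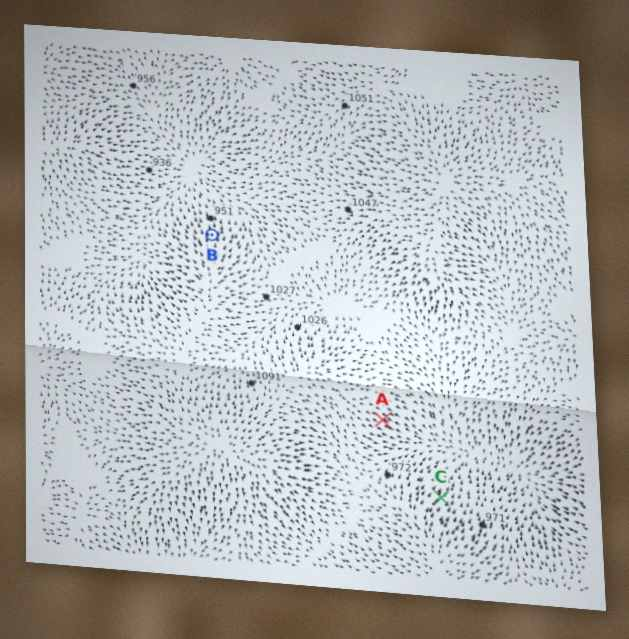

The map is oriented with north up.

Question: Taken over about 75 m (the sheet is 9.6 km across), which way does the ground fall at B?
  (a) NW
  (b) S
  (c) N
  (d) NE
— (c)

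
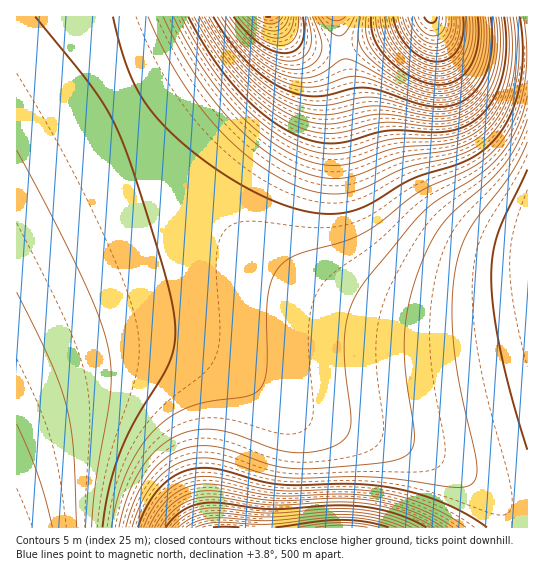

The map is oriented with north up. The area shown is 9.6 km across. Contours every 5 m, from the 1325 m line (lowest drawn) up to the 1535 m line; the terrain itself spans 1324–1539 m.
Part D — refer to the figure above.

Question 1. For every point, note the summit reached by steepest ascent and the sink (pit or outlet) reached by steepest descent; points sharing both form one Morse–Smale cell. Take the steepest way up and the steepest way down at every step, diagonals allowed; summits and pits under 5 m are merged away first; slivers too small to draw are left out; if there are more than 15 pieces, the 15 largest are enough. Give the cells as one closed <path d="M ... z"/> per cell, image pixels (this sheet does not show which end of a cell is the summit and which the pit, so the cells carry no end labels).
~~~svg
<path d="M125 103l-109 60 0 219 50-22 45-13 18-3 36 0 26 5 38 16 49 38 20 12 15 5 69 16 51 20 28 16 25 19 21 20 6 11 1 6 13 0 1-214-59 9-67-2-53-13-44-20-36-23-23-17-49-46-37-45z"/><path d="M165 344l-36 0-35 7-35 12-43 20 1 145 496-1-2-10-25-26-25-19-28-16-51-20-69-16-15-5-20-12-49-38-38-16z"/><path d="M274 16l-20 0-19 17-24 18-86 51 28 45 34 43 39 41 43 34 36 23 44 20 32 9 33 6 55 0 58-10 1-55-37-2-24-5-33-15-19-13-24-28-20-37-15-43-15-68-24 1-14-4-14-9z"/><path d="M430 16l-64 25-25 6 15 68 15 43 9 20 20 29 15 16 19 13 25 12 19 5 25 4 24 0 1-202-34-2-33-8-16-9-8-7z"/><path d="M83 16l-67 1 1 146 108-61-24-44z"/><path d="M253 16l-168 0-1 2 28 61 12 22 3 0 84-50 32-24z"/><path d="M527 16l-96 1 6 12 8 7 16 9 33 8 33 2z"/><path d="M337 16l-62 1 14 18 14 9 14 4 22 0 2-7z"/><path d="M425 16l-87 0 3 30 6 1 19-6 53-21z"/>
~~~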